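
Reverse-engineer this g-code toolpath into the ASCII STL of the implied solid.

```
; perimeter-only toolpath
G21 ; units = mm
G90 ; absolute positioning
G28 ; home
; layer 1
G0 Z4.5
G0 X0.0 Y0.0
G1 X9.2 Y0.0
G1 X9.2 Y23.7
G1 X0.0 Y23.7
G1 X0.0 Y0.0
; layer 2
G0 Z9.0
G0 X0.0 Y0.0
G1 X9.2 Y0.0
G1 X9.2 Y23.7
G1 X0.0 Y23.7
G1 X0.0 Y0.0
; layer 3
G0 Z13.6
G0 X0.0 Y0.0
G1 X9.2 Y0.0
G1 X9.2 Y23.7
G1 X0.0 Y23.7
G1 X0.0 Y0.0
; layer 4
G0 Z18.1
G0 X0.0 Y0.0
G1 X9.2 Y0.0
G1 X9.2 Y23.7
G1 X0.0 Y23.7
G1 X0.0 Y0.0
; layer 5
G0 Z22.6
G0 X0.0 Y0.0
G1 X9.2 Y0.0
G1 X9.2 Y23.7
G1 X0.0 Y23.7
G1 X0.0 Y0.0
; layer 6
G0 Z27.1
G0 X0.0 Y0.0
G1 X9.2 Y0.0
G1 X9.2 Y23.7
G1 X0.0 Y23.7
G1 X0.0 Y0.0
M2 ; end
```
solid part
  facet normal 0.0000 0.0000 -1.0000
    outer loop
      vertex 9.2 23.7 0.0
      vertex 9.2 0.0 0.0
      vertex 0.0 0.0 0.0
    endloop
  endfacet
  facet normal 0.0000 0.0000 -1.0000
    outer loop
      vertex 0.0 23.7 0.0
      vertex 9.2 23.7 0.0
      vertex 0.0 0.0 0.0
    endloop
  endfacet
  facet normal 0.0000 0.0000 1.0000
    outer loop
      vertex 0.0 0.0 27.1
      vertex 9.2 0.0 27.1
      vertex 9.2 23.7 27.1
    endloop
  endfacet
  facet normal 0.0000 0.0000 1.0000
    outer loop
      vertex 0.0 0.0 27.1
      vertex 9.2 23.7 27.1
      vertex 0.0 23.7 27.1
    endloop
  endfacet
  facet normal 0.0000 -1.0000 0.0000
    outer loop
      vertex 0.0 0.0 0.0
      vertex 9.2 0.0 0.0
      vertex 9.2 0.0 27.1
    endloop
  endfacet
  facet normal 0.0000 -1.0000 0.0000
    outer loop
      vertex 0.0 0.0 0.0
      vertex 9.2 0.0 27.1
      vertex 0.0 0.0 27.1
    endloop
  endfacet
  facet normal 0.0000 1.0000 0.0000
    outer loop
      vertex 9.2 23.7 27.1
      vertex 9.2 23.7 0.0
      vertex 0.0 23.7 0.0
    endloop
  endfacet
  facet normal 0.0000 1.0000 0.0000
    outer loop
      vertex 0.0 23.7 27.1
      vertex 9.2 23.7 27.1
      vertex 0.0 23.7 0.0
    endloop
  endfacet
  facet normal -1.0000 0.0000 0.0000
    outer loop
      vertex 0.0 23.7 27.1
      vertex 0.0 23.7 0.0
      vertex 0.0 0.0 0.0
    endloop
  endfacet
  facet normal -1.0000 0.0000 0.0000
    outer loop
      vertex 0.0 0.0 27.1
      vertex 0.0 23.7 27.1
      vertex 0.0 0.0 0.0
    endloop
  endfacet
  facet normal 1.0000 0.0000 0.0000
    outer loop
      vertex 9.2 0.0 0.0
      vertex 9.2 23.7 0.0
      vertex 9.2 23.7 27.1
    endloop
  endfacet
  facet normal 1.0000 0.0000 0.0000
    outer loop
      vertex 9.2 0.0 0.0
      vertex 9.2 23.7 27.1
      vertex 9.2 0.0 27.1
    endloop
  endfacet
endsolid part

The G0 Z moves step by Δz≈4.5 mm. Every layer's G1 loop is the same polygon, so the solid is a straight extrusion of it from z=0 to z≈27.1. Closing with flat bottom and top caps and triangulating gives 12 facets — a rectangular box, roughly 9.2 × 23.7 mm footprint and 27.1 mm tall.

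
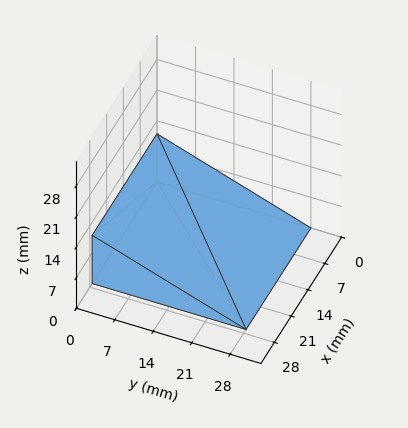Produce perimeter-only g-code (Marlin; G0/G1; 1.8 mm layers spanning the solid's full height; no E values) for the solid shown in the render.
Reading the render: the shape is a wedge (ramp): 27 × 28 mm base, rising to 11 mm along the y=0 edge and sloping linearly to z=0 at y=28 (dimensions read to the nearest mm from the axis ticks). For the g-code, the solid's height is divided into equal slices at the stated Δz and each level perimeter traced with G1 moves after a G0 lift.

; perimeter-only toolpath
G21 ; units = mm
G90 ; absolute positioning
G28 ; home
; layer 1
G0 Z1.8
G0 X0.0 Y0.0
G1 X27.0 Y0.0
G1 X27.0 Y23.3
G1 X0.0 Y23.3
G1 X0.0 Y0.0
; layer 2
G0 Z3.7
G0 X0.0 Y0.0
G1 X27.0 Y0.0
G1 X27.0 Y18.7
G1 X0.0 Y18.7
G1 X0.0 Y0.0
; layer 3
G0 Z5.5
G0 X0.0 Y0.0
G1 X27.0 Y0.0
G1 X27.0 Y14.0
G1 X0.0 Y14.0
G1 X0.0 Y0.0
; layer 4
G0 Z7.3
G0 X0.0 Y0.0
G1 X27.0 Y0.0
G1 X27.0 Y9.3
G1 X0.0 Y9.3
G1 X0.0 Y0.0
; layer 5
G0 Z9.2
G0 X0.0 Y0.0
G1 X27.0 Y0.0
G1 X27.0 Y4.7
G1 X0.0 Y4.7
G1 X0.0 Y0.0
M2 ; end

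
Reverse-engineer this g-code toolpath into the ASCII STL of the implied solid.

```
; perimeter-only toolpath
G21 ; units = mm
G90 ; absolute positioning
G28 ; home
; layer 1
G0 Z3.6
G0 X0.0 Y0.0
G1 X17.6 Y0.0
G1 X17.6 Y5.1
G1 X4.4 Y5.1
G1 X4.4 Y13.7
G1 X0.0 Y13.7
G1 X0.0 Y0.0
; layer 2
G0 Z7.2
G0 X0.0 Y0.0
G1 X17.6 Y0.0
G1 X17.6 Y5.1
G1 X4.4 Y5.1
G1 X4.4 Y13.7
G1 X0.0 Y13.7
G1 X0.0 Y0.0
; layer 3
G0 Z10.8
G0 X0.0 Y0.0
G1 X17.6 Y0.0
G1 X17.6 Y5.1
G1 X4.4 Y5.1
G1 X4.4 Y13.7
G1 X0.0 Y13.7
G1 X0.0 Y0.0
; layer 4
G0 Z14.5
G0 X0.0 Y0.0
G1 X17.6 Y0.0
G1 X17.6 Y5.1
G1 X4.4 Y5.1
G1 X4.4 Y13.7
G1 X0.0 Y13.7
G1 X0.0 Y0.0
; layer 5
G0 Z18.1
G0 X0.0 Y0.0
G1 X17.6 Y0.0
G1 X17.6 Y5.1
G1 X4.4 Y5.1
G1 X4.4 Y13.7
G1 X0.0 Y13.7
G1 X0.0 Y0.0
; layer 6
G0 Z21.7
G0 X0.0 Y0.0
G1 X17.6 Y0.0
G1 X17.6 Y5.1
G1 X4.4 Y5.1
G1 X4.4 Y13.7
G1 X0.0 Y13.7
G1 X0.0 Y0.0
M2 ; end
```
solid part
  facet normal 0.0000 0.0000 -1.0000
    outer loop
      vertex 17.6 5.1 0.0
      vertex 17.6 0.0 0.0
      vertex 0.0 0.0 0.0
    endloop
  endfacet
  facet normal 0.0000 0.0000 -1.0000
    outer loop
      vertex 4.4 5.1 0.0
      vertex 17.6 5.1 0.0
      vertex 0.0 0.0 0.0
    endloop
  endfacet
  facet normal 0.0000 0.0000 -1.0000
    outer loop
      vertex 4.4 13.7 0.0
      vertex 4.4 5.1 0.0
      vertex 0.0 0.0 0.0
    endloop
  endfacet
  facet normal 0.0000 0.0000 -1.0000
    outer loop
      vertex 0.0 13.7 0.0
      vertex 4.4 13.7 0.0
      vertex 0.0 0.0 0.0
    endloop
  endfacet
  facet normal 0.0000 0.0000 1.0000
    outer loop
      vertex 0.0 0.0 21.7
      vertex 17.6 0.0 21.7
      vertex 17.6 5.1 21.7
    endloop
  endfacet
  facet normal 0.0000 0.0000 1.0000
    outer loop
      vertex 0.0 0.0 21.7
      vertex 17.6 5.1 21.7
      vertex 4.4 5.1 21.7
    endloop
  endfacet
  facet normal 0.0000 0.0000 1.0000
    outer loop
      vertex 0.0 0.0 21.7
      vertex 4.4 5.1 21.7
      vertex 4.4 13.7 21.7
    endloop
  endfacet
  facet normal 0.0000 0.0000 1.0000
    outer loop
      vertex 0.0 0.0 21.7
      vertex 4.4 13.7 21.7
      vertex 0.0 13.7 21.7
    endloop
  endfacet
  facet normal 0.0000 -1.0000 0.0000
    outer loop
      vertex 0.0 0.0 0.0
      vertex 17.6 0.0 0.0
      vertex 17.6 0.0 21.7
    endloop
  endfacet
  facet normal 0.0000 -1.0000 0.0000
    outer loop
      vertex 0.0 0.0 0.0
      vertex 17.6 0.0 21.7
      vertex 0.0 0.0 21.7
    endloop
  endfacet
  facet normal 1.0000 0.0000 0.0000
    outer loop
      vertex 17.6 0.0 0.0
      vertex 17.6 5.1 0.0
      vertex 17.6 5.1 21.7
    endloop
  endfacet
  facet normal 1.0000 0.0000 0.0000
    outer loop
      vertex 17.6 0.0 0.0
      vertex 17.6 5.1 21.7
      vertex 17.6 0.0 21.7
    endloop
  endfacet
  facet normal 0.0000 1.0000 0.0000
    outer loop
      vertex 17.6 5.1 0.0
      vertex 4.4 5.1 0.0
      vertex 4.4 5.1 21.7
    endloop
  endfacet
  facet normal 0.0000 1.0000 0.0000
    outer loop
      vertex 17.6 5.1 0.0
      vertex 4.4 5.1 21.7
      vertex 17.6 5.1 21.7
    endloop
  endfacet
  facet normal 1.0000 0.0000 0.0000
    outer loop
      vertex 4.4 5.1 0.0
      vertex 4.4 13.7 0.0
      vertex 4.4 13.7 21.7
    endloop
  endfacet
  facet normal 1.0000 0.0000 0.0000
    outer loop
      vertex 4.4 5.1 0.0
      vertex 4.4 13.7 21.7
      vertex 4.4 5.1 21.7
    endloop
  endfacet
  facet normal 0.0000 1.0000 0.0000
    outer loop
      vertex 4.4 13.7 0.0
      vertex 0.0 13.7 0.0
      vertex 0.0 13.7 21.7
    endloop
  endfacet
  facet normal 0.0000 1.0000 0.0000
    outer loop
      vertex 4.4 13.7 0.0
      vertex 0.0 13.7 21.7
      vertex 4.4 13.7 21.7
    endloop
  endfacet
  facet normal -1.0000 0.0000 0.0000
    outer loop
      vertex 0.0 13.7 0.0
      vertex 0.0 0.0 0.0
      vertex 0.0 0.0 21.7
    endloop
  endfacet
  facet normal -1.0000 0.0000 0.0000
    outer loop
      vertex 0.0 13.7 0.0
      vertex 0.0 0.0 21.7
      vertex 0.0 13.7 21.7
    endloop
  endfacet
endsolid part

The G0 Z moves step by Δz≈3.6 mm. Every layer's G1 loop is the same polygon, so the solid is a straight extrusion of it from z=0 to z≈21.7. Closing with flat bottom and top caps and triangulating gives 20 facets — an L-shaped prism: outer 17.6 × 13.7 mm, arm thicknesses ≈ 5.1 mm (horizontal) and 4.4 mm (vertical), extruded 21.7 mm in z.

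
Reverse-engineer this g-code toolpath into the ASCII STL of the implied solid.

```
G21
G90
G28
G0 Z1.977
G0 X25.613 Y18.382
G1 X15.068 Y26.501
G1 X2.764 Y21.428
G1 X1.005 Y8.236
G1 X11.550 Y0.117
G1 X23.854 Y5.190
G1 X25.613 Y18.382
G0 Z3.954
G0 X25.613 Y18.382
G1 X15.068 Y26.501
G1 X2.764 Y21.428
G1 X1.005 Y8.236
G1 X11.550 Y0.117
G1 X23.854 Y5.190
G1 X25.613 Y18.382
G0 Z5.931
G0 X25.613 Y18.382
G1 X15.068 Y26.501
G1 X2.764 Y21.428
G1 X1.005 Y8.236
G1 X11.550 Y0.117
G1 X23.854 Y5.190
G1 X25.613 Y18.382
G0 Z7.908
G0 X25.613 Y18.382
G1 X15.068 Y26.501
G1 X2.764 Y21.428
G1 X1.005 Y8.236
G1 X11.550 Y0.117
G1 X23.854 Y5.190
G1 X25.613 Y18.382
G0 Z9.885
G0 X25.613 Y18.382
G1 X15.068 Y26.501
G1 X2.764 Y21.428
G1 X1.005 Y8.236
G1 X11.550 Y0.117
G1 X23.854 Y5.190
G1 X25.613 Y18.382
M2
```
solid part
  facet normal 0.0000 0.0000 -1.0000
    outer loop
      vertex 2.764 21.428 0.000
      vertex 15.068 26.501 0.000
      vertex 25.613 18.382 0.000
    endloop
  endfacet
  facet normal 0.0000 0.0000 -1.0000
    outer loop
      vertex 1.005 8.236 0.000
      vertex 2.764 21.428 0.000
      vertex 25.613 18.382 0.000
    endloop
  endfacet
  facet normal 0.0000 0.0000 -1.0000
    outer loop
      vertex 11.550 0.117 0.000
      vertex 1.005 8.236 0.000
      vertex 25.613 18.382 0.000
    endloop
  endfacet
  facet normal 0.0000 0.0000 -1.0000
    outer loop
      vertex 23.854 5.190 0.000
      vertex 11.550 0.117 0.000
      vertex 25.613 18.382 0.000
    endloop
  endfacet
  facet normal 0.0000 0.0000 1.0000
    outer loop
      vertex 25.613 18.382 9.885
      vertex 15.068 26.501 9.885
      vertex 2.764 21.428 9.885
    endloop
  endfacet
  facet normal 0.0000 0.0000 1.0000
    outer loop
      vertex 25.613 18.382 9.885
      vertex 2.764 21.428 9.885
      vertex 1.005 8.236 9.885
    endloop
  endfacet
  facet normal 0.0000 0.0000 1.0000
    outer loop
      vertex 25.613 18.382 9.885
      vertex 1.005 8.236 9.885
      vertex 11.550 0.117 9.885
    endloop
  endfacet
  facet normal 0.0000 0.0000 1.0000
    outer loop
      vertex 25.613 18.382 9.885
      vertex 11.550 0.117 9.885
      vertex 23.854 5.190 9.885
    endloop
  endfacet
  facet normal 0.6101 0.7924 0.0000
    outer loop
      vertex 25.613 18.382 0.000
      vertex 15.068 26.501 0.000
      vertex 15.068 26.501 9.885
    endloop
  endfacet
  facet normal 0.6101 0.7924 0.0000
    outer loop
      vertex 25.613 18.382 0.000
      vertex 15.068 26.501 9.885
      vertex 25.613 18.382 9.885
    endloop
  endfacet
  facet normal -0.3812 0.9245 0.0000
    outer loop
      vertex 15.068 26.501 0.000
      vertex 2.764 21.428 0.000
      vertex 2.764 21.428 9.885
    endloop
  endfacet
  facet normal -0.3812 0.9245 0.0000
    outer loop
      vertex 15.068 26.501 0.000
      vertex 2.764 21.428 9.885
      vertex 15.068 26.501 9.885
    endloop
  endfacet
  facet normal -0.9912 0.1322 0.0000
    outer loop
      vertex 2.764 21.428 0.000
      vertex 1.005 8.236 0.000
      vertex 1.005 8.236 9.885
    endloop
  endfacet
  facet normal -0.9912 0.1322 0.0000
    outer loop
      vertex 2.764 21.428 0.000
      vertex 1.005 8.236 9.885
      vertex 2.764 21.428 9.885
    endloop
  endfacet
  facet normal -0.6101 -0.7924 0.0000
    outer loop
      vertex 1.005 8.236 0.000
      vertex 11.550 0.117 0.000
      vertex 11.550 0.117 9.885
    endloop
  endfacet
  facet normal -0.6101 -0.7924 0.0000
    outer loop
      vertex 1.005 8.236 0.000
      vertex 11.550 0.117 9.885
      vertex 1.005 8.236 9.885
    endloop
  endfacet
  facet normal 0.3812 -0.9245 0.0000
    outer loop
      vertex 11.550 0.117 0.000
      vertex 23.854 5.190 0.000
      vertex 23.854 5.190 9.885
    endloop
  endfacet
  facet normal 0.3812 -0.9245 0.0000
    outer loop
      vertex 11.550 0.117 0.000
      vertex 23.854 5.190 9.885
      vertex 11.550 0.117 9.885
    endloop
  endfacet
  facet normal 0.9912 -0.1322 0.0000
    outer loop
      vertex 23.854 5.190 0.000
      vertex 25.613 18.382 0.000
      vertex 25.613 18.382 9.885
    endloop
  endfacet
  facet normal 0.9912 -0.1322 0.0000
    outer loop
      vertex 23.854 5.190 0.000
      vertex 25.613 18.382 9.885
      vertex 23.854 5.190 9.885
    endloop
  endfacet
endsolid part

The G0 Z moves step by Δz≈1.977 mm. Every layer's G1 loop is the same polygon, so the solid is a straight extrusion of it from z=0 to z≈9.88. Closing with flat bottom and top caps and triangulating gives 20 facets — a regular 6-sided prism (a cylinder approximated with 6 flat sides), circumscribed radius ≈ 13.3 mm, height ≈ 9.88 mm.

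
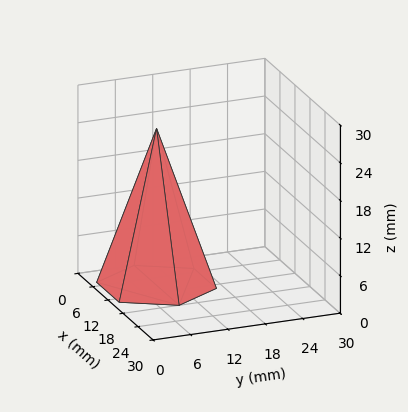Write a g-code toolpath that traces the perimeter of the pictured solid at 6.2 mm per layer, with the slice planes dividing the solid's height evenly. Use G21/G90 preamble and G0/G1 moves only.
Reading the render: the shape is a regular 6-sided pyramid, base circumscribed radius ≈ 9 mm, apex at z ≈ 25 mm (dimensions read to the nearest mm from the axis ticks). For the g-code, the solid's height is divided into equal slices at the stated Δz and each level perimeter traced with G1 moves after a G0 lift.

; perimeter-only toolpath
G21 ; units = mm
G90 ; absolute positioning
G28 ; home
; layer 1
G0 Z6.2
G0 X15.8 Y9.0
G1 X12.4 Y14.9
G1 X5.6 Y14.9
G1 X2.2 Y9.0
G1 X5.6 Y3.1
G1 X12.4 Y3.1
G1 X15.8 Y9.0
; layer 2
G0 Z12.5
G0 X13.5 Y9.0
G1 X11.2 Y12.9
G1 X6.8 Y12.9
G1 X4.5 Y9.0
G1 X6.8 Y5.1
G1 X11.2 Y5.1
G1 X13.5 Y9.0
; layer 3
G0 Z18.8
G0 X11.2 Y9.0
G1 X10.1 Y10.9
G1 X7.9 Y10.9
G1 X6.8 Y9.0
G1 X7.9 Y7.0
G1 X10.1 Y7.0
G1 X11.2 Y9.0
M2 ; end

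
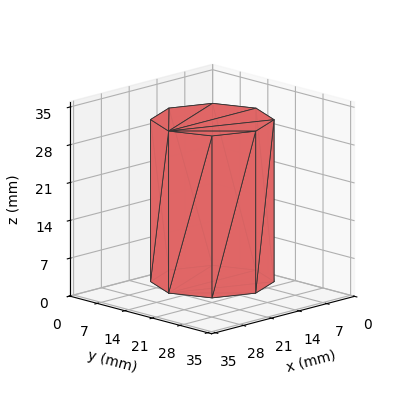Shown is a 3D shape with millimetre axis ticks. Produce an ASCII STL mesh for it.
Reading the render: the shape is a regular 8-sided prism (a cylinder approximated with 8 flat sides), circumscribed radius ≈ 11 mm, height ≈ 30 mm (dimensions read to the nearest mm from the axis ticks). For the STL, each face is triangulated and given an outward normal.

solid part
  facet normal 0.0000 0.0000 -1.0000
    outer loop
      vertex 11.0 22.0 0.0
      vertex 18.8 18.8 0.0
      vertex 22.0 11.0 0.0
    endloop
  endfacet
  facet normal 0.0000 0.0000 -1.0000
    outer loop
      vertex 3.2 18.8 0.0
      vertex 11.0 22.0 0.0
      vertex 22.0 11.0 0.0
    endloop
  endfacet
  facet normal 0.0000 0.0000 -1.0000
    outer loop
      vertex 0.0 11.0 0.0
      vertex 3.2 18.8 0.0
      vertex 22.0 11.0 0.0
    endloop
  endfacet
  facet normal 0.0000 0.0000 -1.0000
    outer loop
      vertex 3.2 3.2 0.0
      vertex 0.0 11.0 0.0
      vertex 22.0 11.0 0.0
    endloop
  endfacet
  facet normal 0.0000 0.0000 -1.0000
    outer loop
      vertex 11.0 0.0 0.0
      vertex 3.2 3.2 0.0
      vertex 22.0 11.0 0.0
    endloop
  endfacet
  facet normal 0.0000 0.0000 -1.0000
    outer loop
      vertex 18.8 3.2 0.0
      vertex 11.0 0.0 0.0
      vertex 22.0 11.0 0.0
    endloop
  endfacet
  facet normal 0.0000 0.0000 1.0000
    outer loop
      vertex 22.0 11.0 30.0
      vertex 18.8 18.8 30.0
      vertex 11.0 22.0 30.0
    endloop
  endfacet
  facet normal 0.0000 0.0000 1.0000
    outer loop
      vertex 22.0 11.0 30.0
      vertex 11.0 22.0 30.0
      vertex 3.2 18.8 30.0
    endloop
  endfacet
  facet normal 0.0000 0.0000 1.0000
    outer loop
      vertex 22.0 11.0 30.0
      vertex 3.2 18.8 30.0
      vertex 0.0 11.0 30.0
    endloop
  endfacet
  facet normal 0.0000 0.0000 1.0000
    outer loop
      vertex 22.0 11.0 30.0
      vertex 0.0 11.0 30.0
      vertex 3.2 3.2 30.0
    endloop
  endfacet
  facet normal 0.0000 0.0000 1.0000
    outer loop
      vertex 22.0 11.0 30.0
      vertex 3.2 3.2 30.0
      vertex 11.0 0.0 30.0
    endloop
  endfacet
  facet normal 0.0000 0.0000 1.0000
    outer loop
      vertex 22.0 11.0 30.0
      vertex 11.0 0.0 30.0
      vertex 18.8 3.2 30.0
    endloop
  endfacet
  facet normal 0.9252 0.3796 0.0000
    outer loop
      vertex 22.0 11.0 0.0
      vertex 18.8 18.8 0.0
      vertex 18.8 18.8 30.0
    endloop
  endfacet
  facet normal 0.9252 0.3796 0.0000
    outer loop
      vertex 22.0 11.0 0.0
      vertex 18.8 18.8 30.0
      vertex 22.0 11.0 30.0
    endloop
  endfacet
  facet normal 0.3796 0.9252 0.0000
    outer loop
      vertex 18.8 18.8 0.0
      vertex 11.0 22.0 0.0
      vertex 11.0 22.0 30.0
    endloop
  endfacet
  facet normal 0.3796 0.9252 0.0000
    outer loop
      vertex 18.8 18.8 0.0
      vertex 11.0 22.0 30.0
      vertex 18.8 18.8 30.0
    endloop
  endfacet
  facet normal -0.3796 0.9252 0.0000
    outer loop
      vertex 11.0 22.0 0.0
      vertex 3.2 18.8 0.0
      vertex 3.2 18.8 30.0
    endloop
  endfacet
  facet normal -0.3796 0.9252 0.0000
    outer loop
      vertex 11.0 22.0 0.0
      vertex 3.2 18.8 30.0
      vertex 11.0 22.0 30.0
    endloop
  endfacet
  facet normal -0.9252 0.3796 0.0000
    outer loop
      vertex 3.2 18.8 0.0
      vertex 0.0 11.0 0.0
      vertex 0.0 11.0 30.0
    endloop
  endfacet
  facet normal -0.9252 0.3796 0.0000
    outer loop
      vertex 3.2 18.8 0.0
      vertex 0.0 11.0 30.0
      vertex 3.2 18.8 30.0
    endloop
  endfacet
  facet normal -0.9252 -0.3796 0.0000
    outer loop
      vertex 0.0 11.0 0.0
      vertex 3.2 3.2 0.0
      vertex 3.2 3.2 30.0
    endloop
  endfacet
  facet normal -0.9252 -0.3796 0.0000
    outer loop
      vertex 0.0 11.0 0.0
      vertex 3.2 3.2 30.0
      vertex 0.0 11.0 30.0
    endloop
  endfacet
  facet normal -0.3796 -0.9252 0.0000
    outer loop
      vertex 3.2 3.2 0.0
      vertex 11.0 0.0 0.0
      vertex 11.0 0.0 30.0
    endloop
  endfacet
  facet normal -0.3796 -0.9252 0.0000
    outer loop
      vertex 3.2 3.2 0.0
      vertex 11.0 0.0 30.0
      vertex 3.2 3.2 30.0
    endloop
  endfacet
  facet normal 0.3796 -0.9252 0.0000
    outer loop
      vertex 11.0 0.0 0.0
      vertex 18.8 3.2 0.0
      vertex 18.8 3.2 30.0
    endloop
  endfacet
  facet normal 0.3796 -0.9252 0.0000
    outer loop
      vertex 11.0 0.0 0.0
      vertex 18.8 3.2 30.0
      vertex 11.0 0.0 30.0
    endloop
  endfacet
  facet normal 0.9252 -0.3796 0.0000
    outer loop
      vertex 18.8 3.2 0.0
      vertex 22.0 11.0 0.0
      vertex 22.0 11.0 30.0
    endloop
  endfacet
  facet normal 0.9252 -0.3796 0.0000
    outer loop
      vertex 18.8 3.2 0.0
      vertex 22.0 11.0 30.0
      vertex 18.8 3.2 30.0
    endloop
  endfacet
endsolid part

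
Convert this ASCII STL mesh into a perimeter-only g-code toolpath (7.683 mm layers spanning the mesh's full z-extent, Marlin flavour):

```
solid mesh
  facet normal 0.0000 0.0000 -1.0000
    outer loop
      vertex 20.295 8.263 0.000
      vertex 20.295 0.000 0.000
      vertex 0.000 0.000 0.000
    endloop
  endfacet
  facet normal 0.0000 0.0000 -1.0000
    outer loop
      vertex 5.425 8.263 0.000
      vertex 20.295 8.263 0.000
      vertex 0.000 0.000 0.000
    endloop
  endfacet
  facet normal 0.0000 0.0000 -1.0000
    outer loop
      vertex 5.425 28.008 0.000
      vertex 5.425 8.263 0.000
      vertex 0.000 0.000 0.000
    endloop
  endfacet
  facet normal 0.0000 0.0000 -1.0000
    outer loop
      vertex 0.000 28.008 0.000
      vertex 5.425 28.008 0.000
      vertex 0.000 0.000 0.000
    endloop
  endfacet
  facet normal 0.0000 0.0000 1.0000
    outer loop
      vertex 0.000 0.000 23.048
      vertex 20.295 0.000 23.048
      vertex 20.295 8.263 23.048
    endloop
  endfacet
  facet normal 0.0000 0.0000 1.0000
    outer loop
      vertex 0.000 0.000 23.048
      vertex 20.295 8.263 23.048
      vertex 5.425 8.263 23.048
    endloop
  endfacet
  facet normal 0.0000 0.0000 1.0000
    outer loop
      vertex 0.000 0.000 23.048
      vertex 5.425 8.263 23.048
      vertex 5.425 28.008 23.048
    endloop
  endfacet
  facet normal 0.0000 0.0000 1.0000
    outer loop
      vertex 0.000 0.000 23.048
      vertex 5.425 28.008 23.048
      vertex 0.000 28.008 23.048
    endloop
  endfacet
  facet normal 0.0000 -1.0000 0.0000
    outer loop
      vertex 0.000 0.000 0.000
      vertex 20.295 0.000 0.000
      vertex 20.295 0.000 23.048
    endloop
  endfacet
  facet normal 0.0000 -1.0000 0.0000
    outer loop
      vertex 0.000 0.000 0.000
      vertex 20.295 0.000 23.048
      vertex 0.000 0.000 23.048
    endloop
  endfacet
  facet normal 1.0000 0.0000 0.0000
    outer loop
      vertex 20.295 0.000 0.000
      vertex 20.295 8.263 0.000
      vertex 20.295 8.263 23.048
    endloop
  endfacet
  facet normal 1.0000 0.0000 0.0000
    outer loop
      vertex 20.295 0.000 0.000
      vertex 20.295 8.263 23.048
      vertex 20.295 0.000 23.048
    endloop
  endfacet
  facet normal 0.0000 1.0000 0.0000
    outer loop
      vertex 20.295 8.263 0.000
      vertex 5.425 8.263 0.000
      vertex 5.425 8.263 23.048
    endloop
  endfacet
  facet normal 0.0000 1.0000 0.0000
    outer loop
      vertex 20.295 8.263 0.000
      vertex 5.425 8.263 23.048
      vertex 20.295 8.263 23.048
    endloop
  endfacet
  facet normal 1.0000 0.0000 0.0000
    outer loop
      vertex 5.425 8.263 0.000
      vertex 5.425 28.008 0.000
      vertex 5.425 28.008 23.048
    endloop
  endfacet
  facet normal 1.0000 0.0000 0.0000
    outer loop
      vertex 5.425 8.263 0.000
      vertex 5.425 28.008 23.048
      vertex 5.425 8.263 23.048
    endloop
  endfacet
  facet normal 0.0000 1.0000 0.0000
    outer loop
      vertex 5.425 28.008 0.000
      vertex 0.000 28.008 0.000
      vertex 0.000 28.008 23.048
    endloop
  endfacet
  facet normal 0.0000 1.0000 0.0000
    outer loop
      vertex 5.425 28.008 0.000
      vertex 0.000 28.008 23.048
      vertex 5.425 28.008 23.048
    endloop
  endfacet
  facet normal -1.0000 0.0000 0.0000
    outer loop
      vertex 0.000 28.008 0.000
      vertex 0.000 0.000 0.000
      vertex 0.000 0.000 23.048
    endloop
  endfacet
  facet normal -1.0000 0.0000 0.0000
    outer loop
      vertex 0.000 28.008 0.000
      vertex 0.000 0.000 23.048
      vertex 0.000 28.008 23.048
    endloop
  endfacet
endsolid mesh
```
; perimeter-only toolpath
G21 ; units = mm
G90 ; absolute positioning
G28 ; home
; layer 1
G0 Z7.683
G0 X0.000 Y0.000
G1 X20.295 Y0.000
G1 X20.295 Y8.263
G1 X5.425 Y8.263
G1 X5.425 Y28.008
G1 X0.000 Y28.008
G1 X0.000 Y0.000
; layer 2
G0 Z15.365
G0 X0.000 Y0.000
G1 X20.295 Y0.000
G1 X20.295 Y8.263
G1 X5.425 Y8.263
G1 X5.425 Y28.008
G1 X0.000 Y28.008
G1 X0.000 Y0.000
; layer 3
G0 Z23.048
G0 X0.000 Y0.000
G1 X20.295 Y0.000
G1 X20.295 Y8.263
G1 X5.425 Y8.263
G1 X5.425 Y28.008
G1 X0.000 Y28.008
G1 X0.000 Y0.000
M2 ; end

The solid is an L-shaped prism: outer 20.3 × 28 mm, arm thicknesses ≈ 8.26 mm (horizontal) and 5.42 mm (vertical), extruded 23 mm in z. Slicing at Δz = 7.683 mm — 3 equal slices spanning the solid's height, so layer i sits at z = i·h/3 — gives 3 non-empty perimeters. Each is a 6-segment closed polygon; G0 lifts to the layer z and rapids to the start vertex, then G1 traces the edges.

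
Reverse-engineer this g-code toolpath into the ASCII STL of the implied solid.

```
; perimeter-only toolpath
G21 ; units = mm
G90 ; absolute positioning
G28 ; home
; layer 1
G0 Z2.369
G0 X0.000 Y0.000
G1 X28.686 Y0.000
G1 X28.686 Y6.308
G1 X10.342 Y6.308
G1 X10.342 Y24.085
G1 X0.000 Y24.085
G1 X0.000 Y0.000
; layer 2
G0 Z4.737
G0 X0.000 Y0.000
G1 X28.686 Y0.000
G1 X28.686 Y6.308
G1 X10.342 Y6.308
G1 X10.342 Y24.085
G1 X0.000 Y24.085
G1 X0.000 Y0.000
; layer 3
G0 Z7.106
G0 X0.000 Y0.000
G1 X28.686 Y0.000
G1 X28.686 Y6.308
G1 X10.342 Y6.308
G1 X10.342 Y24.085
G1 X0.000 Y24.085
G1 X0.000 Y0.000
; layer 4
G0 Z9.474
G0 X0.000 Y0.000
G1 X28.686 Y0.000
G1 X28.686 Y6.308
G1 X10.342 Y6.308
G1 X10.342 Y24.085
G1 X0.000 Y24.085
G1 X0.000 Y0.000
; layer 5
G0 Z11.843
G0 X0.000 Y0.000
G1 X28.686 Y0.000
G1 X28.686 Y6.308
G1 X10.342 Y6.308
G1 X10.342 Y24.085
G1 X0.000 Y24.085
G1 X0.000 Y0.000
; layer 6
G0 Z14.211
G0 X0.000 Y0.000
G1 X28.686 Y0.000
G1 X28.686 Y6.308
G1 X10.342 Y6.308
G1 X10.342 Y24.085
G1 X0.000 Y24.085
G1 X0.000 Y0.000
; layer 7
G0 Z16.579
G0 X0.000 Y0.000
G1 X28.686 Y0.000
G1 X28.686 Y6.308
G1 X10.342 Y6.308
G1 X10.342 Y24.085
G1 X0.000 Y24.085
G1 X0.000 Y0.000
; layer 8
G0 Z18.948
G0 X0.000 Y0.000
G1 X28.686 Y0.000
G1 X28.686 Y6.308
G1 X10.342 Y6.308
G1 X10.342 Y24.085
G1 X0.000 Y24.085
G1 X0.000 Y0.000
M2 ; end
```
solid part
  facet normal 0.0000 0.0000 -1.0000
    outer loop
      vertex 28.686 6.308 0.000
      vertex 28.686 0.000 0.000
      vertex 0.000 0.000 0.000
    endloop
  endfacet
  facet normal 0.0000 0.0000 -1.0000
    outer loop
      vertex 10.342 6.308 0.000
      vertex 28.686 6.308 0.000
      vertex 0.000 0.000 0.000
    endloop
  endfacet
  facet normal 0.0000 0.0000 -1.0000
    outer loop
      vertex 10.342 24.085 0.000
      vertex 10.342 6.308 0.000
      vertex 0.000 0.000 0.000
    endloop
  endfacet
  facet normal 0.0000 0.0000 -1.0000
    outer loop
      vertex 0.000 24.085 0.000
      vertex 10.342 24.085 0.000
      vertex 0.000 0.000 0.000
    endloop
  endfacet
  facet normal 0.0000 0.0000 1.0000
    outer loop
      vertex 0.000 0.000 18.948
      vertex 28.686 0.000 18.948
      vertex 28.686 6.308 18.948
    endloop
  endfacet
  facet normal 0.0000 0.0000 1.0000
    outer loop
      vertex 0.000 0.000 18.948
      vertex 28.686 6.308 18.948
      vertex 10.342 6.308 18.948
    endloop
  endfacet
  facet normal 0.0000 0.0000 1.0000
    outer loop
      vertex 0.000 0.000 18.948
      vertex 10.342 6.308 18.948
      vertex 10.342 24.085 18.948
    endloop
  endfacet
  facet normal 0.0000 0.0000 1.0000
    outer loop
      vertex 0.000 0.000 18.948
      vertex 10.342 24.085 18.948
      vertex 0.000 24.085 18.948
    endloop
  endfacet
  facet normal 0.0000 -1.0000 0.0000
    outer loop
      vertex 0.000 0.000 0.000
      vertex 28.686 0.000 0.000
      vertex 28.686 0.000 18.948
    endloop
  endfacet
  facet normal 0.0000 -1.0000 0.0000
    outer loop
      vertex 0.000 0.000 0.000
      vertex 28.686 0.000 18.948
      vertex 0.000 0.000 18.948
    endloop
  endfacet
  facet normal 1.0000 0.0000 0.0000
    outer loop
      vertex 28.686 0.000 0.000
      vertex 28.686 6.308 0.000
      vertex 28.686 6.308 18.948
    endloop
  endfacet
  facet normal 1.0000 0.0000 0.0000
    outer loop
      vertex 28.686 0.000 0.000
      vertex 28.686 6.308 18.948
      vertex 28.686 0.000 18.948
    endloop
  endfacet
  facet normal 0.0000 1.0000 0.0000
    outer loop
      vertex 28.686 6.308 0.000
      vertex 10.342 6.308 0.000
      vertex 10.342 6.308 18.948
    endloop
  endfacet
  facet normal 0.0000 1.0000 0.0000
    outer loop
      vertex 28.686 6.308 0.000
      vertex 10.342 6.308 18.948
      vertex 28.686 6.308 18.948
    endloop
  endfacet
  facet normal 1.0000 0.0000 0.0000
    outer loop
      vertex 10.342 6.308 0.000
      vertex 10.342 24.085 0.000
      vertex 10.342 24.085 18.948
    endloop
  endfacet
  facet normal 1.0000 0.0000 0.0000
    outer loop
      vertex 10.342 6.308 0.000
      vertex 10.342 24.085 18.948
      vertex 10.342 6.308 18.948
    endloop
  endfacet
  facet normal 0.0000 1.0000 0.0000
    outer loop
      vertex 10.342 24.085 0.000
      vertex 0.000 24.085 0.000
      vertex 0.000 24.085 18.948
    endloop
  endfacet
  facet normal 0.0000 1.0000 0.0000
    outer loop
      vertex 10.342 24.085 0.000
      vertex 0.000 24.085 18.948
      vertex 10.342 24.085 18.948
    endloop
  endfacet
  facet normal -1.0000 0.0000 0.0000
    outer loop
      vertex 0.000 24.085 0.000
      vertex 0.000 0.000 0.000
      vertex 0.000 0.000 18.948
    endloop
  endfacet
  facet normal -1.0000 0.0000 0.0000
    outer loop
      vertex 0.000 24.085 0.000
      vertex 0.000 0.000 18.948
      vertex 0.000 24.085 18.948
    endloop
  endfacet
endsolid part

The G0 Z moves step by Δz≈2.369 mm. Every layer's G1 loop is the same polygon, so the solid is a straight extrusion of it from z=0 to z≈18.9. Closing with flat bottom and top caps and triangulating gives 20 facets — an L-shaped prism: outer 28.7 × 24.1 mm, arm thicknesses ≈ 6.31 mm (horizontal) and 10.3 mm (vertical), extruded 18.9 mm in z.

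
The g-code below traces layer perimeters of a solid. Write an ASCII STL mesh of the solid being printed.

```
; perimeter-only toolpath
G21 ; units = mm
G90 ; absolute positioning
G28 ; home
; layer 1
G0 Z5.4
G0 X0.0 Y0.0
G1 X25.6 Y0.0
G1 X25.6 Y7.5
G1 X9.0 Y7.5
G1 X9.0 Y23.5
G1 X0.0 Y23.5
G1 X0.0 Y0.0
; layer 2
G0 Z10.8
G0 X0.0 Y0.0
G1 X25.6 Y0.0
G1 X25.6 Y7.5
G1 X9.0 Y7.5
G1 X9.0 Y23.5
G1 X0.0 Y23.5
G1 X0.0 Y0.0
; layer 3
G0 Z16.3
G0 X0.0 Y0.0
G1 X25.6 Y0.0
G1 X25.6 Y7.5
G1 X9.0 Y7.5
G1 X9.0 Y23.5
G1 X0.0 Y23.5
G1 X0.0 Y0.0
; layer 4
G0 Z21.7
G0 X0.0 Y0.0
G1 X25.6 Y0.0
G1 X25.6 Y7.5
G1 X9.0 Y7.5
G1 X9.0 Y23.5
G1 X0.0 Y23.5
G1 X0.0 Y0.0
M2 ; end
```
solid part
  facet normal 0.0000 0.0000 -1.0000
    outer loop
      vertex 25.6 7.5 0.0
      vertex 25.6 0.0 0.0
      vertex 0.0 0.0 0.0
    endloop
  endfacet
  facet normal 0.0000 0.0000 -1.0000
    outer loop
      vertex 9.0 7.5 0.0
      vertex 25.6 7.5 0.0
      vertex 0.0 0.0 0.0
    endloop
  endfacet
  facet normal 0.0000 0.0000 -1.0000
    outer loop
      vertex 9.0 23.5 0.0
      vertex 9.0 7.5 0.0
      vertex 0.0 0.0 0.0
    endloop
  endfacet
  facet normal 0.0000 0.0000 -1.0000
    outer loop
      vertex 0.0 23.5 0.0
      vertex 9.0 23.5 0.0
      vertex 0.0 0.0 0.0
    endloop
  endfacet
  facet normal 0.0000 0.0000 1.0000
    outer loop
      vertex 0.0 0.0 21.7
      vertex 25.6 0.0 21.7
      vertex 25.6 7.5 21.7
    endloop
  endfacet
  facet normal 0.0000 0.0000 1.0000
    outer loop
      vertex 0.0 0.0 21.7
      vertex 25.6 7.5 21.7
      vertex 9.0 7.5 21.7
    endloop
  endfacet
  facet normal 0.0000 0.0000 1.0000
    outer loop
      vertex 0.0 0.0 21.7
      vertex 9.0 7.5 21.7
      vertex 9.0 23.5 21.7
    endloop
  endfacet
  facet normal 0.0000 0.0000 1.0000
    outer loop
      vertex 0.0 0.0 21.7
      vertex 9.0 23.5 21.7
      vertex 0.0 23.5 21.7
    endloop
  endfacet
  facet normal 0.0000 -1.0000 0.0000
    outer loop
      vertex 0.0 0.0 0.0
      vertex 25.6 0.0 0.0
      vertex 25.6 0.0 21.7
    endloop
  endfacet
  facet normal 0.0000 -1.0000 0.0000
    outer loop
      vertex 0.0 0.0 0.0
      vertex 25.6 0.0 21.7
      vertex 0.0 0.0 21.7
    endloop
  endfacet
  facet normal 1.0000 0.0000 0.0000
    outer loop
      vertex 25.6 0.0 0.0
      vertex 25.6 7.5 0.0
      vertex 25.6 7.5 21.7
    endloop
  endfacet
  facet normal 1.0000 0.0000 0.0000
    outer loop
      vertex 25.6 0.0 0.0
      vertex 25.6 7.5 21.7
      vertex 25.6 0.0 21.7
    endloop
  endfacet
  facet normal 0.0000 1.0000 0.0000
    outer loop
      vertex 25.6 7.5 0.0
      vertex 9.0 7.5 0.0
      vertex 9.0 7.5 21.7
    endloop
  endfacet
  facet normal 0.0000 1.0000 0.0000
    outer loop
      vertex 25.6 7.5 0.0
      vertex 9.0 7.5 21.7
      vertex 25.6 7.5 21.7
    endloop
  endfacet
  facet normal 1.0000 0.0000 0.0000
    outer loop
      vertex 9.0 7.5 0.0
      vertex 9.0 23.5 0.0
      vertex 9.0 23.5 21.7
    endloop
  endfacet
  facet normal 1.0000 0.0000 0.0000
    outer loop
      vertex 9.0 7.5 0.0
      vertex 9.0 23.5 21.7
      vertex 9.0 7.5 21.7
    endloop
  endfacet
  facet normal 0.0000 1.0000 0.0000
    outer loop
      vertex 9.0 23.5 0.0
      vertex 0.0 23.5 0.0
      vertex 0.0 23.5 21.7
    endloop
  endfacet
  facet normal 0.0000 1.0000 0.0000
    outer loop
      vertex 9.0 23.5 0.0
      vertex 0.0 23.5 21.7
      vertex 9.0 23.5 21.7
    endloop
  endfacet
  facet normal -1.0000 0.0000 0.0000
    outer loop
      vertex 0.0 23.5 0.0
      vertex 0.0 0.0 0.0
      vertex 0.0 0.0 21.7
    endloop
  endfacet
  facet normal -1.0000 0.0000 0.0000
    outer loop
      vertex 0.0 23.5 0.0
      vertex 0.0 0.0 21.7
      vertex 0.0 23.5 21.7
    endloop
  endfacet
endsolid part

The G0 Z moves step by Δz≈5.4 mm. Every layer's G1 loop is the same polygon, so the solid is a straight extrusion of it from z=0 to z≈21.7. Closing with flat bottom and top caps and triangulating gives 20 facets — an L-shaped prism: outer 25.6 × 23.5 mm, arm thicknesses ≈ 7.5 mm (horizontal) and 9 mm (vertical), extruded 21.7 mm in z.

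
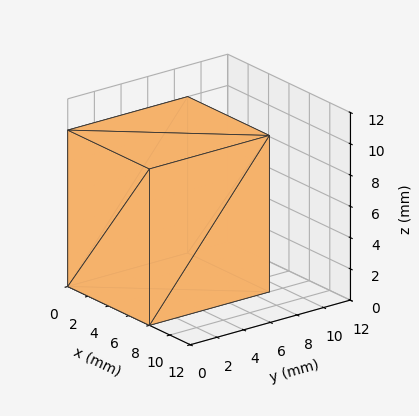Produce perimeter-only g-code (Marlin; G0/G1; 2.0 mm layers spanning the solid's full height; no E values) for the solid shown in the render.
Reading the render: the shape is a rectangular box, roughly 8 × 9 mm footprint and 10 mm tall (dimensions read to the nearest mm from the axis ticks). For the g-code, the solid's height is divided into equal slices at the stated Δz and each level perimeter traced with G1 moves after a G0 lift.

; perimeter-only toolpath
G21 ; units = mm
G90 ; absolute positioning
G28 ; home
; layer 1
G0 Z2.0
G0 X0.0 Y0.0
G1 X8.0 Y0.0
G1 X8.0 Y9.0
G1 X0.0 Y9.0
G1 X0.0 Y0.0
; layer 2
G0 Z4.0
G0 X0.0 Y0.0
G1 X8.0 Y0.0
G1 X8.0 Y9.0
G1 X0.0 Y9.0
G1 X0.0 Y0.0
; layer 3
G0 Z6.0
G0 X0.0 Y0.0
G1 X8.0 Y0.0
G1 X8.0 Y9.0
G1 X0.0 Y9.0
G1 X0.0 Y0.0
; layer 4
G0 Z8.0
G0 X0.0 Y0.0
G1 X8.0 Y0.0
G1 X8.0 Y9.0
G1 X0.0 Y9.0
G1 X0.0 Y0.0
; layer 5
G0 Z10.0
G0 X0.0 Y0.0
G1 X8.0 Y0.0
G1 X8.0 Y9.0
G1 X0.0 Y9.0
G1 X0.0 Y0.0
M2 ; end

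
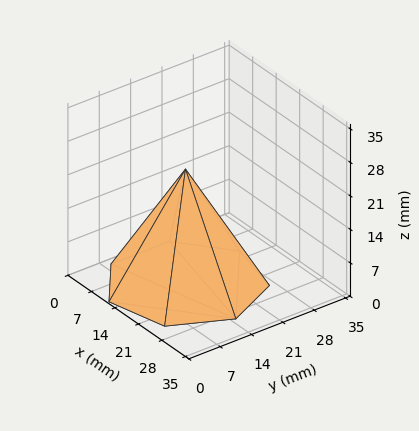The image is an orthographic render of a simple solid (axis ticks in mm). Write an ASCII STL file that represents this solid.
Reading the render: the shape is a regular 7-sided pyramid, base circumscribed radius ≈ 15 mm, apex at z ≈ 24 mm (dimensions read to the nearest mm from the axis ticks). For the STL, each face is triangulated and given an outward normal.

solid part
  facet normal 0.0000 0.0000 -1.0000
    outer loop
      vertex 11.7 29.6 0.0
      vertex 24.4 26.7 0.0
      vertex 30.0 15.0 0.0
    endloop
  endfacet
  facet normal 0.0000 0.0000 -1.0000
    outer loop
      vertex 1.5 21.5 0.0
      vertex 11.7 29.6 0.0
      vertex 30.0 15.0 0.0
    endloop
  endfacet
  facet normal 0.0000 0.0000 -1.0000
    outer loop
      vertex 1.5 8.5 0.0
      vertex 1.5 21.5 0.0
      vertex 30.0 15.0 0.0
    endloop
  endfacet
  facet normal 0.0000 0.0000 -1.0000
    outer loop
      vertex 11.7 0.4 0.0
      vertex 1.5 8.5 0.0
      vertex 30.0 15.0 0.0
    endloop
  endfacet
  facet normal 0.0000 0.0000 -1.0000
    outer loop
      vertex 24.4 3.3 0.0
      vertex 11.7 0.4 0.0
      vertex 30.0 15.0 0.0
    endloop
  endfacet
  facet normal 0.7857 0.3761 0.4911
    outer loop
      vertex 30.0 15.0 0.0
      vertex 24.4 26.7 0.0
      vertex 15.0 15.0 24.0
    endloop
  endfacet
  facet normal 0.1940 0.8497 0.4902
    outer loop
      vertex 24.4 26.7 0.0
      vertex 11.7 29.6 0.0
      vertex 15.0 15.0 24.0
    endloop
  endfacet
  facet normal -0.5422 0.6827 0.4899
    outer loop
      vertex 11.7 29.6 0.0
      vertex 1.5 21.5 0.0
      vertex 15.0 15.0 24.0
    endloop
  endfacet
  facet normal -0.8716 0.0000 0.4903
    outer loop
      vertex 1.5 21.5 0.0
      vertex 1.5 8.5 0.0
      vertex 15.0 15.0 24.0
    endloop
  endfacet
  facet normal -0.5422 -0.6827 0.4899
    outer loop
      vertex 1.5 8.5 0.0
      vertex 11.7 0.4 0.0
      vertex 15.0 15.0 24.0
    endloop
  endfacet
  facet normal 0.1940 -0.8497 0.4902
    outer loop
      vertex 11.7 0.4 0.0
      vertex 24.4 3.3 0.0
      vertex 15.0 15.0 24.0
    endloop
  endfacet
  facet normal 0.7857 -0.3761 0.4911
    outer loop
      vertex 24.4 3.3 0.0
      vertex 30.0 15.0 0.0
      vertex 15.0 15.0 24.0
    endloop
  endfacet
endsolid part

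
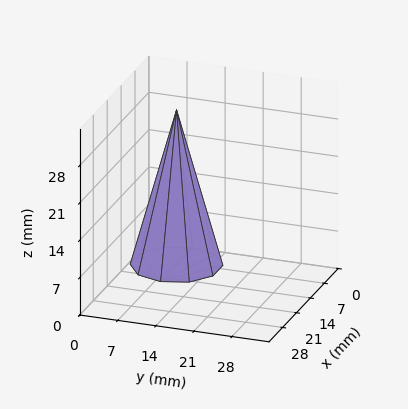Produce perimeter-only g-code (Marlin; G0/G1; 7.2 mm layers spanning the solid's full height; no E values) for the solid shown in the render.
Reading the render: the shape is a regular 10-sided pyramid, base circumscribed radius ≈ 8 mm, apex at z ≈ 29 mm (dimensions read to the nearest mm from the axis ticks). For the g-code, the solid's height is divided into equal slices at the stated Δz and each level perimeter traced with G1 moves after a G0 lift.

; perimeter-only toolpath
G21 ; units = mm
G90 ; absolute positioning
G28 ; home
; layer 1
G0 Z7.2
G0 X14.0 Y8.0
G1 X12.9 Y11.5
G1 X9.9 Y13.7
G1 X6.1 Y13.7
G1 X3.1 Y11.5
G1 X2.0 Y8.0
G1 X3.1 Y4.5
G1 X6.1 Y2.3
G1 X9.9 Y2.3
G1 X12.9 Y4.5
G1 X14.0 Y8.0
; layer 2
G0 Z14.5
G0 X12.0 Y8.0
G1 X11.2 Y10.3
G1 X9.2 Y11.8
G1 X6.8 Y11.8
G1 X4.8 Y10.3
G1 X4.0 Y8.0
G1 X4.8 Y5.7
G1 X6.8 Y4.2
G1 X9.2 Y4.2
G1 X11.2 Y5.7
G1 X12.0 Y8.0
; layer 3
G0 Z21.8
G0 X10.0 Y8.0
G1 X9.6 Y9.2
G1 X8.6 Y9.9
G1 X7.4 Y9.9
G1 X6.4 Y9.2
G1 X6.0 Y8.0
G1 X6.4 Y6.8
G1 X7.4 Y6.1
G1 X8.6 Y6.1
G1 X9.6 Y6.8
G1 X10.0 Y8.0
M2 ; end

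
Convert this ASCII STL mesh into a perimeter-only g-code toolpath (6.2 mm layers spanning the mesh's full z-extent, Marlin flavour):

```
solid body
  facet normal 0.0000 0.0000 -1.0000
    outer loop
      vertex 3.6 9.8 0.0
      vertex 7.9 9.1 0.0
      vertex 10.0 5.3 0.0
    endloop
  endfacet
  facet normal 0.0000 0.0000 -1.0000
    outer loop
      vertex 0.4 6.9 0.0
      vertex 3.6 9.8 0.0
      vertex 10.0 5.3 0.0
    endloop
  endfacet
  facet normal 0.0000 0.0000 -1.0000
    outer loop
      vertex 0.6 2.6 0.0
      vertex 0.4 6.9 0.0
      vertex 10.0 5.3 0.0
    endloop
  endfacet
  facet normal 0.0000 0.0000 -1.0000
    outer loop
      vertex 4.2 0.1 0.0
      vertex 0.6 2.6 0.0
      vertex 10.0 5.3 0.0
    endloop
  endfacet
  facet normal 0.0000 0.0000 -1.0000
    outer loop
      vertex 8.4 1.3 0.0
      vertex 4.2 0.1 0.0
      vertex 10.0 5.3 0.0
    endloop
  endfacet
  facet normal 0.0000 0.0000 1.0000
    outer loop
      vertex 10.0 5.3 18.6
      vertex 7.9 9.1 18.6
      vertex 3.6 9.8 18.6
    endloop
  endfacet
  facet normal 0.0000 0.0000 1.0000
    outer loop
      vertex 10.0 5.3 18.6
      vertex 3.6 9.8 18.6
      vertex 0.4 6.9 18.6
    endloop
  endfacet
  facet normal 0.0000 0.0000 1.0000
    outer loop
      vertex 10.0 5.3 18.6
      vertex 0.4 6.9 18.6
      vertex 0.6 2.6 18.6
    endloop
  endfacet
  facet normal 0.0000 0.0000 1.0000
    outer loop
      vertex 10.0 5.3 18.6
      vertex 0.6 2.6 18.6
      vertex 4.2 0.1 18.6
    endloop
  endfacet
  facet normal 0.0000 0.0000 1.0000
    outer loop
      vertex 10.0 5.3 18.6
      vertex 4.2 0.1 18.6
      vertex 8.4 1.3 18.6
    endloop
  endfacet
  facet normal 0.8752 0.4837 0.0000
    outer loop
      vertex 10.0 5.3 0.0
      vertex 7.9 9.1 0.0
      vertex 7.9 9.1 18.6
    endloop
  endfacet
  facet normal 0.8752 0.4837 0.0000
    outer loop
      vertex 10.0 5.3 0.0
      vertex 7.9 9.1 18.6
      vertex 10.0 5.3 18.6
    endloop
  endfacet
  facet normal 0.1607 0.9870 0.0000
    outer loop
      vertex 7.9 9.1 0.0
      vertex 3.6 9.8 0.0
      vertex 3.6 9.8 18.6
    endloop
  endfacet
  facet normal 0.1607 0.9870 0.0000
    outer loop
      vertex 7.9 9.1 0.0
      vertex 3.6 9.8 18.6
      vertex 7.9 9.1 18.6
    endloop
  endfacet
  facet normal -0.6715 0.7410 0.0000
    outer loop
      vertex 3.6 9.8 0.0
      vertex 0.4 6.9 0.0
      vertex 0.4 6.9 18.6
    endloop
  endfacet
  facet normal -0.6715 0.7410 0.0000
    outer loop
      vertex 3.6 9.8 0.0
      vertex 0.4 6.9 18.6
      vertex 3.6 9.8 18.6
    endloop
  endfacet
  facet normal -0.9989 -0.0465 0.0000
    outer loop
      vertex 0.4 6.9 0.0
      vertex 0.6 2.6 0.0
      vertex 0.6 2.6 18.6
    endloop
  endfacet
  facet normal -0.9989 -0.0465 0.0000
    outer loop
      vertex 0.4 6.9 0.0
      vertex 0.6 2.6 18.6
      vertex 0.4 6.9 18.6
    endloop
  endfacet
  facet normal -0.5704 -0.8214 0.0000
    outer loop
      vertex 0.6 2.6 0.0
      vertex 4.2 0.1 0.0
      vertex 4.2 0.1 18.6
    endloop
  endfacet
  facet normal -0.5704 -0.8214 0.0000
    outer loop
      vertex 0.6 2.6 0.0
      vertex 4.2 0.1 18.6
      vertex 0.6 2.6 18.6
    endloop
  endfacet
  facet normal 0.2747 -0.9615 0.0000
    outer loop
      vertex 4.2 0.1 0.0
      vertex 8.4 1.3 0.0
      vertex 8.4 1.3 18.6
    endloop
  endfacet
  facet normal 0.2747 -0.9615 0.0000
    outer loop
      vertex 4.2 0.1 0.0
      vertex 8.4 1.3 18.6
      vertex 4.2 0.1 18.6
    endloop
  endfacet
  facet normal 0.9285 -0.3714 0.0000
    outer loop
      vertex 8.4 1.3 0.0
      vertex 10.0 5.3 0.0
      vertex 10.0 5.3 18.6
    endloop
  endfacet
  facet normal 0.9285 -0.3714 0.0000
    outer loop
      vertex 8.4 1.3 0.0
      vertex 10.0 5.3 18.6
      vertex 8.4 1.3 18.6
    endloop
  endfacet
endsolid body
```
; perimeter-only toolpath
G21 ; units = mm
G90 ; absolute positioning
G28 ; home
; layer 1
G0 Z6.2
G0 X10.0 Y5.3
G1 X7.9 Y9.1
G1 X3.6 Y9.8
G1 X0.4 Y6.9
G1 X0.6 Y2.6
G1 X4.2 Y0.1
G1 X8.4 Y1.3
G1 X10.0 Y5.3
; layer 2
G0 Z12.4
G0 X10.0 Y5.3
G1 X7.9 Y9.1
G1 X3.6 Y9.8
G1 X0.4 Y6.9
G1 X0.6 Y2.6
G1 X4.2 Y0.1
G1 X8.4 Y1.3
G1 X10.0 Y5.3
; layer 3
G0 Z18.6
G0 X10.0 Y5.3
G1 X7.9 Y9.1
G1 X3.6 Y9.8
G1 X0.4 Y6.9
G1 X0.6 Y2.6
G1 X4.2 Y0.1
G1 X8.4 Y1.3
G1 X10.0 Y5.3
M2 ; end

The solid is a regular 7-sided prism (a cylinder approximated with 7 flat sides), circumscribed radius ≈ 5 mm, height ≈ 18.6 mm. Slicing at Δz = 6.2 mm — 3 equal slices spanning the solid's height, so layer i sits at z = i·h/3 — gives 3 non-empty perimeters. Each is a 7-segment closed polygon; G0 lifts to the layer z and rapids to the start vertex, then G1 traces the edges.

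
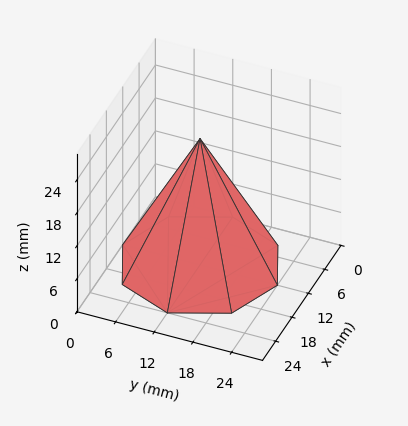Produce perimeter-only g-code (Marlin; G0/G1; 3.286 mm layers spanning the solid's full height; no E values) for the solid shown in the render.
Reading the render: the shape is a regular 8-sided pyramid, base circumscribed radius ≈ 12 mm, apex at z ≈ 23 mm (dimensions read to the nearest mm from the axis ticks). For the g-code, the solid's height is divided into equal slices at the stated Δz and each level perimeter traced with G1 moves after a G0 lift.

; perimeter-only toolpath
G21 ; units = mm
G90 ; absolute positioning
G28 ; home
; layer 1
G0 Z3.286
G0 X22.286 Y12.000
G1 X19.273 Y19.273
G1 X12.000 Y22.286
G1 X4.727 Y19.273
G1 X1.714 Y12.000
G1 X4.727 Y4.727
G1 X12.000 Y1.714
G1 X19.273 Y4.727
G1 X22.286 Y12.000
; layer 2
G0 Z6.571
G0 X20.571 Y12.000
G1 X18.061 Y18.061
G1 X12.000 Y20.571
G1 X5.939 Y18.061
G1 X3.429 Y12.000
G1 X5.939 Y5.939
G1 X12.000 Y3.429
G1 X18.061 Y5.939
G1 X20.571 Y12.000
; layer 3
G0 Z9.857
G0 X18.857 Y12.000
G1 X16.849 Y16.849
G1 X12.000 Y18.857
G1 X7.151 Y16.849
G1 X5.143 Y12.000
G1 X7.151 Y7.151
G1 X12.000 Y5.143
G1 X16.849 Y7.151
G1 X18.857 Y12.000
; layer 4
G0 Z13.143
G0 X17.143 Y12.000
G1 X15.636 Y15.636
G1 X12.000 Y17.143
G1 X8.364 Y15.636
G1 X6.857 Y12.000
G1 X8.364 Y8.364
G1 X12.000 Y6.857
G1 X15.636 Y8.364
G1 X17.143 Y12.000
; layer 5
G0 Z16.429
G0 X15.429 Y12.000
G1 X14.424 Y14.424
G1 X12.000 Y15.429
G1 X9.576 Y14.424
G1 X8.571 Y12.000
G1 X9.576 Y9.576
G1 X12.000 Y8.571
G1 X14.424 Y9.576
G1 X15.429 Y12.000
; layer 6
G0 Z19.714
G0 X13.714 Y12.000
G1 X13.212 Y13.212
G1 X12.000 Y13.714
G1 X10.788 Y13.212
G1 X10.286 Y12.000
G1 X10.788 Y10.788
G1 X12.000 Y10.286
G1 X13.212 Y10.788
G1 X13.714 Y12.000
M2 ; end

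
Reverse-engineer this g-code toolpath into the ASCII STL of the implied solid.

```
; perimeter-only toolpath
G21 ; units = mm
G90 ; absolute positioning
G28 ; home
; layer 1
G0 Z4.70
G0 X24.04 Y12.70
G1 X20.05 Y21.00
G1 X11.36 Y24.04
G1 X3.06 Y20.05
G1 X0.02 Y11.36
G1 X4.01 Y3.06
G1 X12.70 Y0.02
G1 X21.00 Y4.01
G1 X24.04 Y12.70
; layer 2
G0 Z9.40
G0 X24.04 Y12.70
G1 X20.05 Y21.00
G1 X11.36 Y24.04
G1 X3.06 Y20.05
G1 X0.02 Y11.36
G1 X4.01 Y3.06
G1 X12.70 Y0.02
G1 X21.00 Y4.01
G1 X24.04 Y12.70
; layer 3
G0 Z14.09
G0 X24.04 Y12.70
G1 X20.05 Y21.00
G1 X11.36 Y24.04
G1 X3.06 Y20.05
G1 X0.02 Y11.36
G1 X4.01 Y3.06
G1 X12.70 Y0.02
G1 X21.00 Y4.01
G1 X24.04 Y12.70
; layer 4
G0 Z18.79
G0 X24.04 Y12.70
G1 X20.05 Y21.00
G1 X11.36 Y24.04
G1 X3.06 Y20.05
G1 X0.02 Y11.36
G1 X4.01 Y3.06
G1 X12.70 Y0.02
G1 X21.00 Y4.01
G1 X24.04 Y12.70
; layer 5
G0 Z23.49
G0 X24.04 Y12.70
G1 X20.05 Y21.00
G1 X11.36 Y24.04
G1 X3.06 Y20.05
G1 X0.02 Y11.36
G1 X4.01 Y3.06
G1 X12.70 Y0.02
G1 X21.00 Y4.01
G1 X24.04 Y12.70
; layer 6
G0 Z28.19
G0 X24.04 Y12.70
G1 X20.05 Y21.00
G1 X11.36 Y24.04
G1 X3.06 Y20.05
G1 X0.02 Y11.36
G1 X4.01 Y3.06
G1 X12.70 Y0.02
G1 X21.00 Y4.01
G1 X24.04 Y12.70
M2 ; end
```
solid part
  facet normal 0.0000 0.0000 -1.0000
    outer loop
      vertex 11.36 24.04 0.00
      vertex 20.05 21.00 0.00
      vertex 24.04 12.70 0.00
    endloop
  endfacet
  facet normal 0.0000 0.0000 -1.0000
    outer loop
      vertex 3.06 20.05 0.00
      vertex 11.36 24.04 0.00
      vertex 24.04 12.70 0.00
    endloop
  endfacet
  facet normal 0.0000 0.0000 -1.0000
    outer loop
      vertex 0.02 11.36 0.00
      vertex 3.06 20.05 0.00
      vertex 24.04 12.70 0.00
    endloop
  endfacet
  facet normal 0.0000 0.0000 -1.0000
    outer loop
      vertex 4.01 3.06 0.00
      vertex 0.02 11.36 0.00
      vertex 24.04 12.70 0.00
    endloop
  endfacet
  facet normal 0.0000 0.0000 -1.0000
    outer loop
      vertex 12.70 0.02 0.00
      vertex 4.01 3.06 0.00
      vertex 24.04 12.70 0.00
    endloop
  endfacet
  facet normal 0.0000 0.0000 -1.0000
    outer loop
      vertex 21.00 4.01 0.00
      vertex 12.70 0.02 0.00
      vertex 24.04 12.70 0.00
    endloop
  endfacet
  facet normal 0.0000 0.0000 1.0000
    outer loop
      vertex 24.04 12.70 28.19
      vertex 20.05 21.00 28.19
      vertex 11.36 24.04 28.19
    endloop
  endfacet
  facet normal 0.0000 0.0000 1.0000
    outer loop
      vertex 24.04 12.70 28.19
      vertex 11.36 24.04 28.19
      vertex 3.06 20.05 28.19
    endloop
  endfacet
  facet normal 0.0000 0.0000 1.0000
    outer loop
      vertex 24.04 12.70 28.19
      vertex 3.06 20.05 28.19
      vertex 0.02 11.36 28.19
    endloop
  endfacet
  facet normal 0.0000 0.0000 1.0000
    outer loop
      vertex 24.04 12.70 28.19
      vertex 0.02 11.36 28.19
      vertex 4.01 3.06 28.19
    endloop
  endfacet
  facet normal 0.0000 0.0000 1.0000
    outer loop
      vertex 24.04 12.70 28.19
      vertex 4.01 3.06 28.19
      vertex 12.70 0.02 28.19
    endloop
  endfacet
  facet normal 0.0000 0.0000 1.0000
    outer loop
      vertex 24.04 12.70 28.19
      vertex 12.70 0.02 28.19
      vertex 21.00 4.01 28.19
    endloop
  endfacet
  facet normal 0.9013 0.4333 0.0000
    outer loop
      vertex 24.04 12.70 0.00
      vertex 20.05 21.00 0.00
      vertex 20.05 21.00 28.19
    endloop
  endfacet
  facet normal 0.9013 0.4333 0.0000
    outer loop
      vertex 24.04 12.70 0.00
      vertex 20.05 21.00 28.19
      vertex 24.04 12.70 28.19
    endloop
  endfacet
  facet normal 0.3302 0.9439 0.0000
    outer loop
      vertex 20.05 21.00 0.00
      vertex 11.36 24.04 0.00
      vertex 11.36 24.04 28.19
    endloop
  endfacet
  facet normal 0.3302 0.9439 0.0000
    outer loop
      vertex 20.05 21.00 0.00
      vertex 11.36 24.04 28.19
      vertex 20.05 21.00 28.19
    endloop
  endfacet
  facet normal -0.4333 0.9013 0.0000
    outer loop
      vertex 11.36 24.04 0.00
      vertex 3.06 20.05 0.00
      vertex 3.06 20.05 28.19
    endloop
  endfacet
  facet normal -0.4333 0.9013 0.0000
    outer loop
      vertex 11.36 24.04 0.00
      vertex 3.06 20.05 28.19
      vertex 11.36 24.04 28.19
    endloop
  endfacet
  facet normal -0.9439 0.3302 0.0000
    outer loop
      vertex 3.06 20.05 0.00
      vertex 0.02 11.36 0.00
      vertex 0.02 11.36 28.19
    endloop
  endfacet
  facet normal -0.9439 0.3302 0.0000
    outer loop
      vertex 3.06 20.05 0.00
      vertex 0.02 11.36 28.19
      vertex 3.06 20.05 28.19
    endloop
  endfacet
  facet normal -0.9013 -0.4333 0.0000
    outer loop
      vertex 0.02 11.36 0.00
      vertex 4.01 3.06 0.00
      vertex 4.01 3.06 28.19
    endloop
  endfacet
  facet normal -0.9013 -0.4333 0.0000
    outer loop
      vertex 0.02 11.36 0.00
      vertex 4.01 3.06 28.19
      vertex 0.02 11.36 28.19
    endloop
  endfacet
  facet normal -0.3302 -0.9439 0.0000
    outer loop
      vertex 4.01 3.06 0.00
      vertex 12.70 0.02 0.00
      vertex 12.70 0.02 28.19
    endloop
  endfacet
  facet normal -0.3302 -0.9439 0.0000
    outer loop
      vertex 4.01 3.06 0.00
      vertex 12.70 0.02 28.19
      vertex 4.01 3.06 28.19
    endloop
  endfacet
  facet normal 0.4333 -0.9013 0.0000
    outer loop
      vertex 12.70 0.02 0.00
      vertex 21.00 4.01 0.00
      vertex 21.00 4.01 28.19
    endloop
  endfacet
  facet normal 0.4333 -0.9013 0.0000
    outer loop
      vertex 12.70 0.02 0.00
      vertex 21.00 4.01 28.19
      vertex 12.70 0.02 28.19
    endloop
  endfacet
  facet normal 0.9439 -0.3302 0.0000
    outer loop
      vertex 21.00 4.01 0.00
      vertex 24.04 12.70 0.00
      vertex 24.04 12.70 28.19
    endloop
  endfacet
  facet normal 0.9439 -0.3302 0.0000
    outer loop
      vertex 21.00 4.01 0.00
      vertex 24.04 12.70 28.19
      vertex 21.00 4.01 28.19
    endloop
  endfacet
endsolid part

The G0 Z moves step by Δz≈4.70 mm. Every layer's G1 loop is the same polygon, so the solid is a straight extrusion of it from z=0 to z≈28.2. Closing with flat bottom and top caps and triangulating gives 28 facets — a regular 8-sided prism (a cylinder approximated with 8 flat sides), circumscribed radius ≈ 12 mm, height ≈ 28.2 mm.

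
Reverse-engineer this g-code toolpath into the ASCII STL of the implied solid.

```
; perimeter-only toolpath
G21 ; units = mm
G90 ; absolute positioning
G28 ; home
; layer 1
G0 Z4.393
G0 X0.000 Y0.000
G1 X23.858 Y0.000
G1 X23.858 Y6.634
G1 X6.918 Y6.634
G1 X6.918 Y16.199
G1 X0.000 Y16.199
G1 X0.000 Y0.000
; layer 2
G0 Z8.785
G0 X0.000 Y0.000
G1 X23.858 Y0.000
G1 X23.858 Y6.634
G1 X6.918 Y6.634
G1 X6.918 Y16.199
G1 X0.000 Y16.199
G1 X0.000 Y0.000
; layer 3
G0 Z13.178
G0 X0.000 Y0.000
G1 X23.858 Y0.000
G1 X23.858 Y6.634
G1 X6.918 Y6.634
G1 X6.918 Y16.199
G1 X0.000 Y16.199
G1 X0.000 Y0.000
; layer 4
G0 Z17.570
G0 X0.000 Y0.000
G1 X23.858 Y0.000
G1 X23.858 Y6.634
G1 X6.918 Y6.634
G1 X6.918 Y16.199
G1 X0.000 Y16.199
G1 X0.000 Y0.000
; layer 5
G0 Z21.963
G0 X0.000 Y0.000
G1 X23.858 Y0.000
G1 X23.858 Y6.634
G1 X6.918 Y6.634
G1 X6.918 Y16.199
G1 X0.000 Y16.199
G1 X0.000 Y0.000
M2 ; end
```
solid part
  facet normal 0.0000 0.0000 -1.0000
    outer loop
      vertex 23.858 6.634 0.000
      vertex 23.858 0.000 0.000
      vertex 0.000 0.000 0.000
    endloop
  endfacet
  facet normal 0.0000 0.0000 -1.0000
    outer loop
      vertex 6.918 6.634 0.000
      vertex 23.858 6.634 0.000
      vertex 0.000 0.000 0.000
    endloop
  endfacet
  facet normal 0.0000 0.0000 -1.0000
    outer loop
      vertex 6.918 16.199 0.000
      vertex 6.918 6.634 0.000
      vertex 0.000 0.000 0.000
    endloop
  endfacet
  facet normal 0.0000 0.0000 -1.0000
    outer loop
      vertex 0.000 16.199 0.000
      vertex 6.918 16.199 0.000
      vertex 0.000 0.000 0.000
    endloop
  endfacet
  facet normal 0.0000 0.0000 1.0000
    outer loop
      vertex 0.000 0.000 21.963
      vertex 23.858 0.000 21.963
      vertex 23.858 6.634 21.963
    endloop
  endfacet
  facet normal 0.0000 0.0000 1.0000
    outer loop
      vertex 0.000 0.000 21.963
      vertex 23.858 6.634 21.963
      vertex 6.918 6.634 21.963
    endloop
  endfacet
  facet normal 0.0000 0.0000 1.0000
    outer loop
      vertex 0.000 0.000 21.963
      vertex 6.918 6.634 21.963
      vertex 6.918 16.199 21.963
    endloop
  endfacet
  facet normal 0.0000 0.0000 1.0000
    outer loop
      vertex 0.000 0.000 21.963
      vertex 6.918 16.199 21.963
      vertex 0.000 16.199 21.963
    endloop
  endfacet
  facet normal 0.0000 -1.0000 0.0000
    outer loop
      vertex 0.000 0.000 0.000
      vertex 23.858 0.000 0.000
      vertex 23.858 0.000 21.963
    endloop
  endfacet
  facet normal 0.0000 -1.0000 0.0000
    outer loop
      vertex 0.000 0.000 0.000
      vertex 23.858 0.000 21.963
      vertex 0.000 0.000 21.963
    endloop
  endfacet
  facet normal 1.0000 0.0000 0.0000
    outer loop
      vertex 23.858 0.000 0.000
      vertex 23.858 6.634 0.000
      vertex 23.858 6.634 21.963
    endloop
  endfacet
  facet normal 1.0000 0.0000 0.0000
    outer loop
      vertex 23.858 0.000 0.000
      vertex 23.858 6.634 21.963
      vertex 23.858 0.000 21.963
    endloop
  endfacet
  facet normal 0.0000 1.0000 0.0000
    outer loop
      vertex 23.858 6.634 0.000
      vertex 6.918 6.634 0.000
      vertex 6.918 6.634 21.963
    endloop
  endfacet
  facet normal 0.0000 1.0000 0.0000
    outer loop
      vertex 23.858 6.634 0.000
      vertex 6.918 6.634 21.963
      vertex 23.858 6.634 21.963
    endloop
  endfacet
  facet normal 1.0000 0.0000 0.0000
    outer loop
      vertex 6.918 6.634 0.000
      vertex 6.918 16.199 0.000
      vertex 6.918 16.199 21.963
    endloop
  endfacet
  facet normal 1.0000 0.0000 0.0000
    outer loop
      vertex 6.918 6.634 0.000
      vertex 6.918 16.199 21.963
      vertex 6.918 6.634 21.963
    endloop
  endfacet
  facet normal 0.0000 1.0000 0.0000
    outer loop
      vertex 6.918 16.199 0.000
      vertex 0.000 16.199 0.000
      vertex 0.000 16.199 21.963
    endloop
  endfacet
  facet normal 0.0000 1.0000 0.0000
    outer loop
      vertex 6.918 16.199 0.000
      vertex 0.000 16.199 21.963
      vertex 6.918 16.199 21.963
    endloop
  endfacet
  facet normal -1.0000 0.0000 0.0000
    outer loop
      vertex 0.000 16.199 0.000
      vertex 0.000 0.000 0.000
      vertex 0.000 0.000 21.963
    endloop
  endfacet
  facet normal -1.0000 0.0000 0.0000
    outer loop
      vertex 0.000 16.199 0.000
      vertex 0.000 0.000 21.963
      vertex 0.000 16.199 21.963
    endloop
  endfacet
endsolid part

The G0 Z moves step by Δz≈4.393 mm. Every layer's G1 loop is the same polygon, so the solid is a straight extrusion of it from z=0 to z≈22. Closing with flat bottom and top caps and triangulating gives 20 facets — an L-shaped prism: outer 23.9 × 16.2 mm, arm thicknesses ≈ 6.63 mm (horizontal) and 6.92 mm (vertical), extruded 22 mm in z.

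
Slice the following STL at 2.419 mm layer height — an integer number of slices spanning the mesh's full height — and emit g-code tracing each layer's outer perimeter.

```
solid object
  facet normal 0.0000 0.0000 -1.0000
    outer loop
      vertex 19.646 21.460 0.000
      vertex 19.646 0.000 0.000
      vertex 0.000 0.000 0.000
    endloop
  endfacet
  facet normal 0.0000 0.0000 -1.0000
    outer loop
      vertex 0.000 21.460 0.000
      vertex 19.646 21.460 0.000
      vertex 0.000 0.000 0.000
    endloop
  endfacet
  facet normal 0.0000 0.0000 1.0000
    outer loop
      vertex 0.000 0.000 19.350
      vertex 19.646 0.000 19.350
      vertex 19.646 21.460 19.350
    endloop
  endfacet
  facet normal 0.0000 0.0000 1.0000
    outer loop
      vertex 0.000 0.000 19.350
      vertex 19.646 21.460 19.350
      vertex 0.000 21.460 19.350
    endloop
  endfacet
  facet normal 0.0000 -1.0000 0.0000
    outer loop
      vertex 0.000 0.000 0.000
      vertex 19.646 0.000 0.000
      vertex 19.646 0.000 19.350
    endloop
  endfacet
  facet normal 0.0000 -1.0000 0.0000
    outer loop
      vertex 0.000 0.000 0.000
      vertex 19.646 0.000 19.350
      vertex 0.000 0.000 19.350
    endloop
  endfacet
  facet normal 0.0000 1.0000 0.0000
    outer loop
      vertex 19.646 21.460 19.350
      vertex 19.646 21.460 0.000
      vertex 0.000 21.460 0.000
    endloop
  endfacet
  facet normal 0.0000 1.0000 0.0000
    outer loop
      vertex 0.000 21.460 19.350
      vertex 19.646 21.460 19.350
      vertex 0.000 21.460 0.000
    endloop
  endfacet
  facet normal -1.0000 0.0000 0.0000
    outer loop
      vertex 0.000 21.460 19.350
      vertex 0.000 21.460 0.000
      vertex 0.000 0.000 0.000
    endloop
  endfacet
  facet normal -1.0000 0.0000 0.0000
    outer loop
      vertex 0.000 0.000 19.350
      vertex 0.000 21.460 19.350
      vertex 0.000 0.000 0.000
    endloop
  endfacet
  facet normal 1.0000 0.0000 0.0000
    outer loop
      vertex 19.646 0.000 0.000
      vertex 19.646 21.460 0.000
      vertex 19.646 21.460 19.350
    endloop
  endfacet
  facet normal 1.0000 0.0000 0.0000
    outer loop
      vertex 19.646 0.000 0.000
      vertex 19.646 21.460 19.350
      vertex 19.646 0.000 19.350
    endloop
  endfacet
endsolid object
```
; perimeter-only toolpath
G21 ; units = mm
G90 ; absolute positioning
G28 ; home
; layer 1
G0 Z2.419
G0 X0.000 Y0.000
G1 X19.646 Y0.000
G1 X19.646 Y21.460
G1 X0.000 Y21.460
G1 X0.000 Y0.000
; layer 2
G0 Z4.838
G0 X0.000 Y0.000
G1 X19.646 Y0.000
G1 X19.646 Y21.460
G1 X0.000 Y21.460
G1 X0.000 Y0.000
; layer 3
G0 Z7.256
G0 X0.000 Y0.000
G1 X19.646 Y0.000
G1 X19.646 Y21.460
G1 X0.000 Y21.460
G1 X0.000 Y0.000
; layer 4
G0 Z9.675
G0 X0.000 Y0.000
G1 X19.646 Y0.000
G1 X19.646 Y21.460
G1 X0.000 Y21.460
G1 X0.000 Y0.000
; layer 5
G0 Z12.094
G0 X0.000 Y0.000
G1 X19.646 Y0.000
G1 X19.646 Y21.460
G1 X0.000 Y21.460
G1 X0.000 Y0.000
; layer 6
G0 Z14.513
G0 X0.000 Y0.000
G1 X19.646 Y0.000
G1 X19.646 Y21.460
G1 X0.000 Y21.460
G1 X0.000 Y0.000
; layer 7
G0 Z16.931
G0 X0.000 Y0.000
G1 X19.646 Y0.000
G1 X19.646 Y21.460
G1 X0.000 Y21.460
G1 X0.000 Y0.000
; layer 8
G0 Z19.350
G0 X0.000 Y0.000
G1 X19.646 Y0.000
G1 X19.646 Y21.460
G1 X0.000 Y21.460
G1 X0.000 Y0.000
M2 ; end

The solid is a rectangular box, roughly 19.6 × 21.5 mm footprint and 19.4 mm tall. Slicing at Δz = 2.419 mm — 8 equal slices spanning the solid's height, so layer i sits at z = i·h/8 — gives 8 non-empty perimeters. Each is a 4-segment closed polygon; G0 lifts to the layer z and rapids to the start vertex, then G1 traces the edges.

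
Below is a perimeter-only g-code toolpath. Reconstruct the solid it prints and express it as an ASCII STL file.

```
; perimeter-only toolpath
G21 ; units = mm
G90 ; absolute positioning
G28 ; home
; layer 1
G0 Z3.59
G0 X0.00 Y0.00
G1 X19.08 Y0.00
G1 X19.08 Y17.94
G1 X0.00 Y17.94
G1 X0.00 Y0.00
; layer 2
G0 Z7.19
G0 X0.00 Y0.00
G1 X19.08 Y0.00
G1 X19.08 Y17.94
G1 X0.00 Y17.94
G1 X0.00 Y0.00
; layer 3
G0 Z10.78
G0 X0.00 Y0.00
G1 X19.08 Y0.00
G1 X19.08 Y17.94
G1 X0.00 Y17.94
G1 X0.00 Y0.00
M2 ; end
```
solid part
  facet normal 0.0000 0.0000 -1.0000
    outer loop
      vertex 19.08 17.94 0.00
      vertex 19.08 0.00 0.00
      vertex 0.00 0.00 0.00
    endloop
  endfacet
  facet normal 0.0000 0.0000 -1.0000
    outer loop
      vertex 0.00 17.94 0.00
      vertex 19.08 17.94 0.00
      vertex 0.00 0.00 0.00
    endloop
  endfacet
  facet normal 0.0000 0.0000 1.0000
    outer loop
      vertex 0.00 0.00 10.78
      vertex 19.08 0.00 10.78
      vertex 19.08 17.94 10.78
    endloop
  endfacet
  facet normal 0.0000 0.0000 1.0000
    outer loop
      vertex 0.00 0.00 10.78
      vertex 19.08 17.94 10.78
      vertex 0.00 17.94 10.78
    endloop
  endfacet
  facet normal 0.0000 -1.0000 0.0000
    outer loop
      vertex 0.00 0.00 0.00
      vertex 19.08 0.00 0.00
      vertex 19.08 0.00 10.78
    endloop
  endfacet
  facet normal 0.0000 -1.0000 0.0000
    outer loop
      vertex 0.00 0.00 0.00
      vertex 19.08 0.00 10.78
      vertex 0.00 0.00 10.78
    endloop
  endfacet
  facet normal 0.0000 1.0000 0.0000
    outer loop
      vertex 19.08 17.94 10.78
      vertex 19.08 17.94 0.00
      vertex 0.00 17.94 0.00
    endloop
  endfacet
  facet normal 0.0000 1.0000 0.0000
    outer loop
      vertex 0.00 17.94 10.78
      vertex 19.08 17.94 10.78
      vertex 0.00 17.94 0.00
    endloop
  endfacet
  facet normal -1.0000 0.0000 0.0000
    outer loop
      vertex 0.00 17.94 10.78
      vertex 0.00 17.94 0.00
      vertex 0.00 0.00 0.00
    endloop
  endfacet
  facet normal -1.0000 0.0000 0.0000
    outer loop
      vertex 0.00 0.00 10.78
      vertex 0.00 17.94 10.78
      vertex 0.00 0.00 0.00
    endloop
  endfacet
  facet normal 1.0000 0.0000 0.0000
    outer loop
      vertex 19.08 0.00 0.00
      vertex 19.08 17.94 0.00
      vertex 19.08 17.94 10.78
    endloop
  endfacet
  facet normal 1.0000 0.0000 0.0000
    outer loop
      vertex 19.08 0.00 0.00
      vertex 19.08 17.94 10.78
      vertex 19.08 0.00 10.78
    endloop
  endfacet
endsolid part

The G0 Z moves step by Δz≈3.59 mm. Every layer's G1 loop is the same polygon, so the solid is a straight extrusion of it from z=0 to z≈10.8. Closing with flat bottom and top caps and triangulating gives 12 facets — a rectangular box, roughly 19.1 × 17.9 mm footprint and 10.8 mm tall.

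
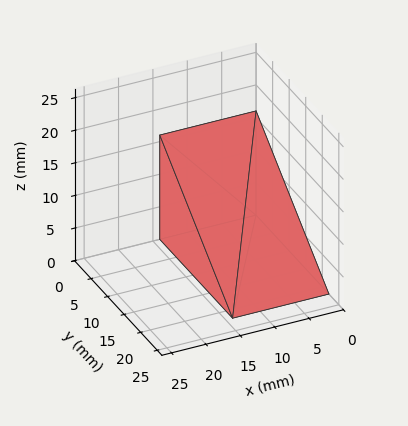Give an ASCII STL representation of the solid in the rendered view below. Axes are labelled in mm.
Reading the render: the shape is a wedge (ramp): 14 × 22 mm base, rising to 16 mm along the y=0 edge and sloping linearly to z=0 at y=22 (dimensions read to the nearest mm from the axis ticks). For the STL, each face is triangulated and given an outward normal.

solid part
  facet normal 0.0000 0.0000 -1.0000
    outer loop
      vertex 14.0 22.0 0.0
      vertex 14.0 0.0 0.0
      vertex 0.0 0.0 0.0
    endloop
  endfacet
  facet normal 0.0000 0.0000 -1.0000
    outer loop
      vertex 0.0 22.0 0.0
      vertex 14.0 22.0 0.0
      vertex 0.0 0.0 0.0
    endloop
  endfacet
  facet normal 0.0000 -1.0000 0.0000
    outer loop
      vertex 0.0 0.0 0.0
      vertex 14.0 0.0 0.0
      vertex 14.0 0.0 16.0
    endloop
  endfacet
  facet normal 0.0000 -1.0000 0.0000
    outer loop
      vertex 0.0 0.0 0.0
      vertex 14.0 0.0 16.0
      vertex 0.0 0.0 16.0
    endloop
  endfacet
  facet normal 0.0000 0.5882 0.8087
    outer loop
      vertex 0.0 0.0 16.0
      vertex 14.0 0.0 16.0
      vertex 14.0 22.0 0.0
    endloop
  endfacet
  facet normal 0.0000 0.5882 0.8087
    outer loop
      vertex 0.0 0.0 16.0
      vertex 14.0 22.0 0.0
      vertex 0.0 22.0 0.0
    endloop
  endfacet
  facet normal -1.0000 0.0000 0.0000
    outer loop
      vertex 0.0 0.0 16.0
      vertex 0.0 22.0 0.0
      vertex 0.0 0.0 0.0
    endloop
  endfacet
  facet normal 1.0000 0.0000 0.0000
    outer loop
      vertex 14.0 0.0 0.0
      vertex 14.0 22.0 0.0
      vertex 14.0 0.0 16.0
    endloop
  endfacet
endsolid part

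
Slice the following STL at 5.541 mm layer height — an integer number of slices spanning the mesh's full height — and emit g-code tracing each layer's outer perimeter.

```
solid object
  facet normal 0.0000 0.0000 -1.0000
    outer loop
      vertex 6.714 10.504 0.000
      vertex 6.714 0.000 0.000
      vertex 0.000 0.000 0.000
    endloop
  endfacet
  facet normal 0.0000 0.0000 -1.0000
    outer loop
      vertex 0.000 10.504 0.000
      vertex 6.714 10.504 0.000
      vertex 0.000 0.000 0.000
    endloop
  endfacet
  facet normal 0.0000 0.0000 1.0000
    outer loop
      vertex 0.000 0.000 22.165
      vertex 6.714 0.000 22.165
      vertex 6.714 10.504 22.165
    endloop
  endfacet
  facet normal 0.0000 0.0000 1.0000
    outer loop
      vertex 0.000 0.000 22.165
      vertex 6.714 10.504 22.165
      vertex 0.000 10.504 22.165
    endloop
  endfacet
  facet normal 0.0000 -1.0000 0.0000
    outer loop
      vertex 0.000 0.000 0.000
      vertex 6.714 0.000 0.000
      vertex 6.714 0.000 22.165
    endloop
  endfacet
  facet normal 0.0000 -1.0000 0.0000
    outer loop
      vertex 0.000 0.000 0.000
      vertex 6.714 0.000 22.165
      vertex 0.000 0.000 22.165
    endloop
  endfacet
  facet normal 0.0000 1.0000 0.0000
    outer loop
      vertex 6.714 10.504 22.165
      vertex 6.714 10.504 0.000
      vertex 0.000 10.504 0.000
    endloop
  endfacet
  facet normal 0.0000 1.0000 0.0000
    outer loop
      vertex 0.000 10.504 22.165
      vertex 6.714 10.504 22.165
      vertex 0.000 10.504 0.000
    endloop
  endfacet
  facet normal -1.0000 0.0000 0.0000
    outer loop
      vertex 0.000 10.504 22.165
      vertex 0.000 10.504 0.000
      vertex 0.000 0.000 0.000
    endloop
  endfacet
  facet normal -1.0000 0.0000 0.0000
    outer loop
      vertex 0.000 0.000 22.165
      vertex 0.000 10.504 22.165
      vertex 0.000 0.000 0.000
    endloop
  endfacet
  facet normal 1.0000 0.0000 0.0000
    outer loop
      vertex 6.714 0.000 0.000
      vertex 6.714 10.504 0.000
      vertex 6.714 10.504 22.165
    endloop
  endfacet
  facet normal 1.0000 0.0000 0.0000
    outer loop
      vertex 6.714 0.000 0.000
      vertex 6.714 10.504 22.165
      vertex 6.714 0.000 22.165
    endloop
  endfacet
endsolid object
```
; perimeter-only toolpath
G21 ; units = mm
G90 ; absolute positioning
G28 ; home
; layer 1
G0 Z5.541
G0 X0.000 Y0.000
G1 X6.714 Y0.000
G1 X6.714 Y10.504
G1 X0.000 Y10.504
G1 X0.000 Y0.000
; layer 2
G0 Z11.082
G0 X0.000 Y0.000
G1 X6.714 Y0.000
G1 X6.714 Y10.504
G1 X0.000 Y10.504
G1 X0.000 Y0.000
; layer 3
G0 Z16.624
G0 X0.000 Y0.000
G1 X6.714 Y0.000
G1 X6.714 Y10.504
G1 X0.000 Y10.504
G1 X0.000 Y0.000
; layer 4
G0 Z22.165
G0 X0.000 Y0.000
G1 X6.714 Y0.000
G1 X6.714 Y10.504
G1 X0.000 Y10.504
G1 X0.000 Y0.000
M2 ; end

The solid is a rectangular box, roughly 6.71 × 10.5 mm footprint and 22.2 mm tall. Slicing at Δz = 5.541 mm — 4 equal slices spanning the solid's height, so layer i sits at z = i·h/4 — gives 4 non-empty perimeters. Each is a 4-segment closed polygon; G0 lifts to the layer z and rapids to the start vertex, then G1 traces the edges.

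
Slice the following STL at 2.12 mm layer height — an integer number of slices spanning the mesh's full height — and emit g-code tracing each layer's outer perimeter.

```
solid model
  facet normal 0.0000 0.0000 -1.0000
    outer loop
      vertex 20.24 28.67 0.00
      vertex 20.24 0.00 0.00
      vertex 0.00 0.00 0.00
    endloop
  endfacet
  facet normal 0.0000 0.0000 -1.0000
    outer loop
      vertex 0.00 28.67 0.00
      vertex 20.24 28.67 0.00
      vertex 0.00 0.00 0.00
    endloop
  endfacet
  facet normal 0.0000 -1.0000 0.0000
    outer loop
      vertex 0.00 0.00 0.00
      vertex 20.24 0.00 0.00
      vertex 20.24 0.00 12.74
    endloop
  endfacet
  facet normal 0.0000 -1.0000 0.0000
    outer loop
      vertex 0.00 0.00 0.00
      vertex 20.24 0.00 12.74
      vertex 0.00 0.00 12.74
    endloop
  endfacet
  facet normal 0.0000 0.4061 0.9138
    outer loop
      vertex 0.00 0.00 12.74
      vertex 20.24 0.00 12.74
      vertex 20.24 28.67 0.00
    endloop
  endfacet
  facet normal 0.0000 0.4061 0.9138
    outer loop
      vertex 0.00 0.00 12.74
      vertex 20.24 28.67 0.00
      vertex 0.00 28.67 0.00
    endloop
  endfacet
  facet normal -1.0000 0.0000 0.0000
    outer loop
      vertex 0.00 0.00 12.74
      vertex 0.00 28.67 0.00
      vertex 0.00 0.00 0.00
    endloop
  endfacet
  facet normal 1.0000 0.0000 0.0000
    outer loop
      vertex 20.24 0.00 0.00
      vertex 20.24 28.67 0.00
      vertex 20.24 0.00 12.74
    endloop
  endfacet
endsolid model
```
; perimeter-only toolpath
G21 ; units = mm
G90 ; absolute positioning
G28 ; home
; layer 1
G0 Z2.12
G0 X0.00 Y0.00
G1 X20.24 Y0.00
G1 X20.24 Y23.89
G1 X0.00 Y23.89
G1 X0.00 Y0.00
; layer 2
G0 Z4.25
G0 X0.00 Y0.00
G1 X20.24 Y0.00
G1 X20.24 Y19.11
G1 X0.00 Y19.11
G1 X0.00 Y0.00
; layer 3
G0 Z6.37
G0 X0.00 Y0.00
G1 X20.24 Y0.00
G1 X20.24 Y14.33
G1 X0.00 Y14.33
G1 X0.00 Y0.00
; layer 4
G0 Z8.49
G0 X0.00 Y0.00
G1 X20.24 Y0.00
G1 X20.24 Y9.56
G1 X0.00 Y9.56
G1 X0.00 Y0.00
; layer 5
G0 Z10.62
G0 X0.00 Y0.00
G1 X20.24 Y0.00
G1 X20.24 Y4.78
G1 X0.00 Y4.78
G1 X0.00 Y0.00
M2 ; end

The solid is a wedge (ramp): 20.2 × 28.7 mm base, rising to 12.7 mm along the y=0 edge and sloping linearly to z=0 at y=28.7. Slicing at Δz = 2.12 mm — 6 equal slices spanning the solid's height, so layer i sits at z = i·h/6 — gives 5 non-empty perimeters. Each is a 4-segment closed polygon; G0 lifts to the layer z and rapids to the start vertex, then G1 traces the edges. The cross-section shrinks linearly with z (the slice at the apex is degenerate and omitted).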